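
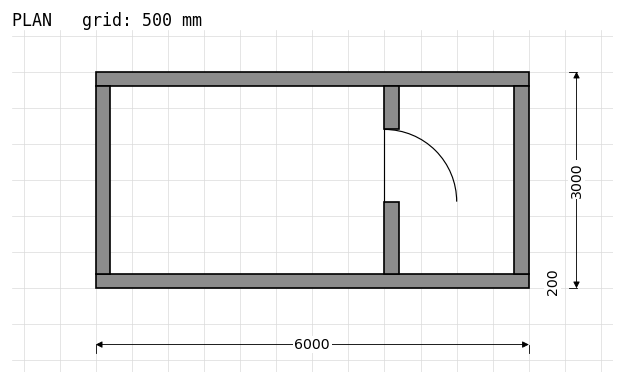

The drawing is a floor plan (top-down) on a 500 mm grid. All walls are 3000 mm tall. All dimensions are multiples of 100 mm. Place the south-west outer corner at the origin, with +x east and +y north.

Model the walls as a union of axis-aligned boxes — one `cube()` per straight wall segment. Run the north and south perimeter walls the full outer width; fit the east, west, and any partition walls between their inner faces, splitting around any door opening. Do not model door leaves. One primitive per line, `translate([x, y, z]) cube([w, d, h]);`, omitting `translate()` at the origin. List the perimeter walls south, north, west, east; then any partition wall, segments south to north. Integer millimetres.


cube([6000, 200, 3000]);
translate([0, 2800, 0]) cube([6000, 200, 3000]);
translate([0, 200, 0]) cube([200, 2600, 3000]);
translate([5800, 200, 0]) cube([200, 2600, 3000]);
translate([4000, 200, 0]) cube([200, 1000, 3000]);
translate([4000, 2200, 0]) cube([200, 600, 3000]);


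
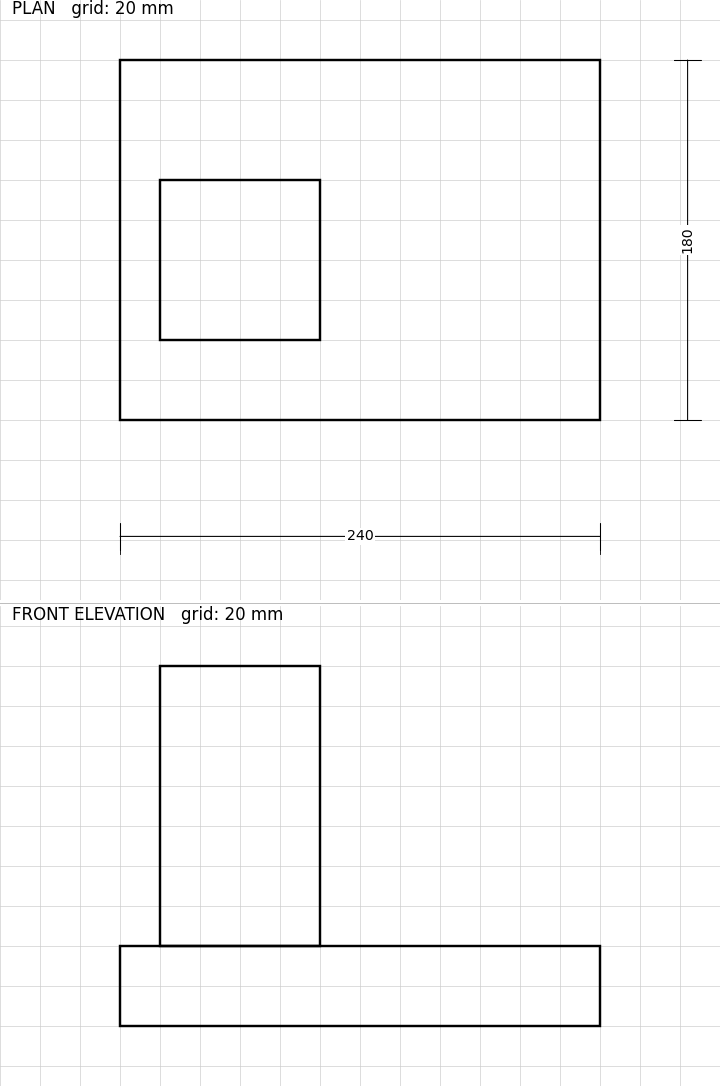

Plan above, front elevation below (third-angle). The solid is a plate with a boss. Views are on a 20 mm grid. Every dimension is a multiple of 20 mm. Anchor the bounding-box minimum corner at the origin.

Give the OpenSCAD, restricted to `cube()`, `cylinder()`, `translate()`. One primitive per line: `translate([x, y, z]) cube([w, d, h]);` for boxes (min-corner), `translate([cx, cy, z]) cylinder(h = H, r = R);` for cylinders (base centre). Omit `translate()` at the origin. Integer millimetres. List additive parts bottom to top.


cube([240, 180, 40]);
translate([20, 40, 40]) cube([80, 80, 140]);


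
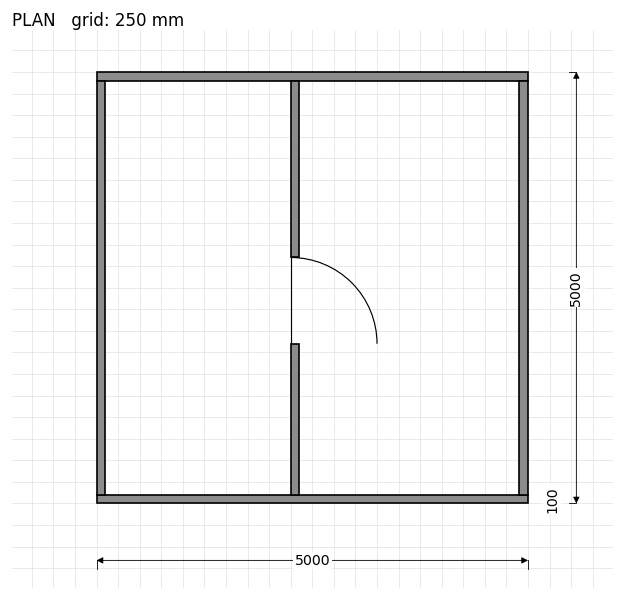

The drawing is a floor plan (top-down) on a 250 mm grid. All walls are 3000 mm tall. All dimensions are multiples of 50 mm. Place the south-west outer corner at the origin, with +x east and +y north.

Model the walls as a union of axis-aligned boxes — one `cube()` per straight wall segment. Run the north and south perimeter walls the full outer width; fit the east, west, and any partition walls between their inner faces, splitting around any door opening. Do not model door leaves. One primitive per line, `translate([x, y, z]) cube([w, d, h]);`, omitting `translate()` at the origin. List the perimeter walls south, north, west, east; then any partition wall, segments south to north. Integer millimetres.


cube([5000, 100, 3000]);
translate([0, 4900, 0]) cube([5000, 100, 3000]);
translate([0, 100, 0]) cube([100, 4800, 3000]);
translate([4900, 100, 0]) cube([100, 4800, 3000]);
translate([2250, 100, 0]) cube([100, 1750, 3000]);
translate([2250, 2850, 0]) cube([100, 2050, 3000]);


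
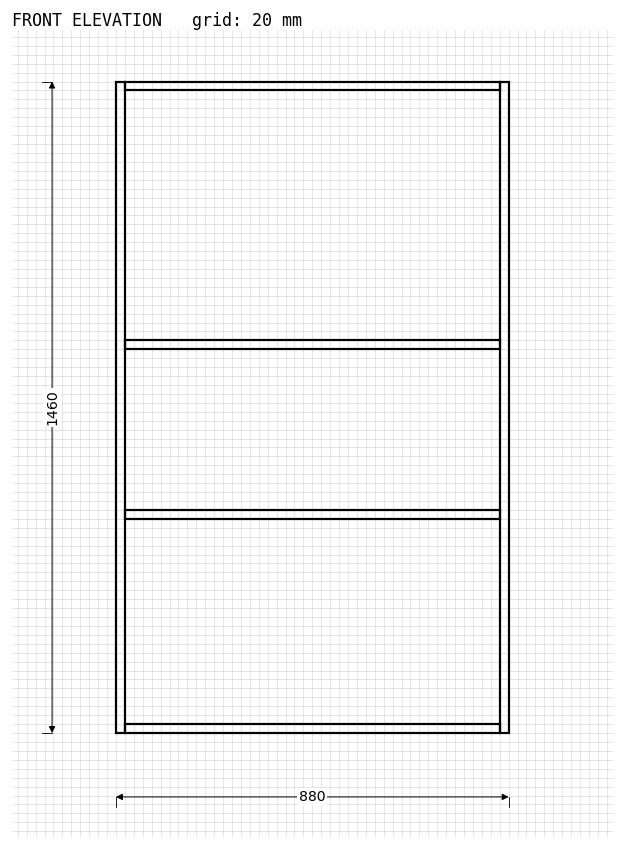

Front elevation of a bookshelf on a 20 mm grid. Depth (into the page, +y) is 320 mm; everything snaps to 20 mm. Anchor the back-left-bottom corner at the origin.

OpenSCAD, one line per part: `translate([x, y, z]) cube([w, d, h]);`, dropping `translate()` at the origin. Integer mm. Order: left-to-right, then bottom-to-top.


cube([20, 320, 1460]);
translate([20, 0, 0]) cube([840, 320, 20]);
translate([20, 0, 480]) cube([840, 320, 20]);
translate([20, 0, 860]) cube([840, 320, 20]);
translate([20, 0, 1440]) cube([840, 320, 20]);
translate([860, 0, 0]) cube([20, 320, 1460]);


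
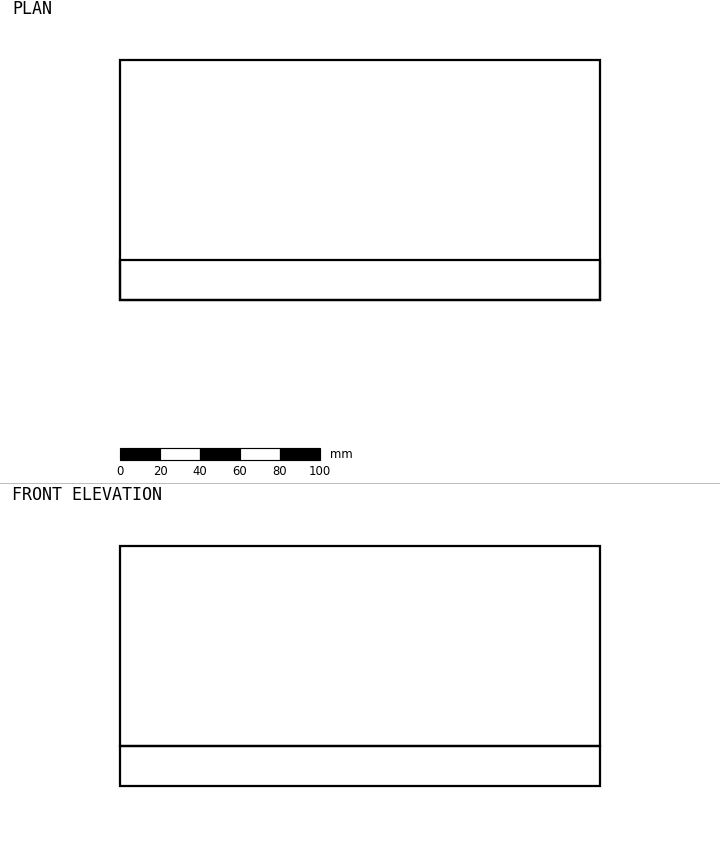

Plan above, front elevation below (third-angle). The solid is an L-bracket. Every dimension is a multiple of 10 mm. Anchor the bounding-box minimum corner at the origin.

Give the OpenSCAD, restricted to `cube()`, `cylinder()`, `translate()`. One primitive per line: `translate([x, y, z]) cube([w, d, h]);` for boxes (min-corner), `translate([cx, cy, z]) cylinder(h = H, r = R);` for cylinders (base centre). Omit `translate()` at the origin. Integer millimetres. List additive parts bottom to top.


cube([240, 120, 20]);
translate([0, 0, 20]) cube([240, 20, 100]);


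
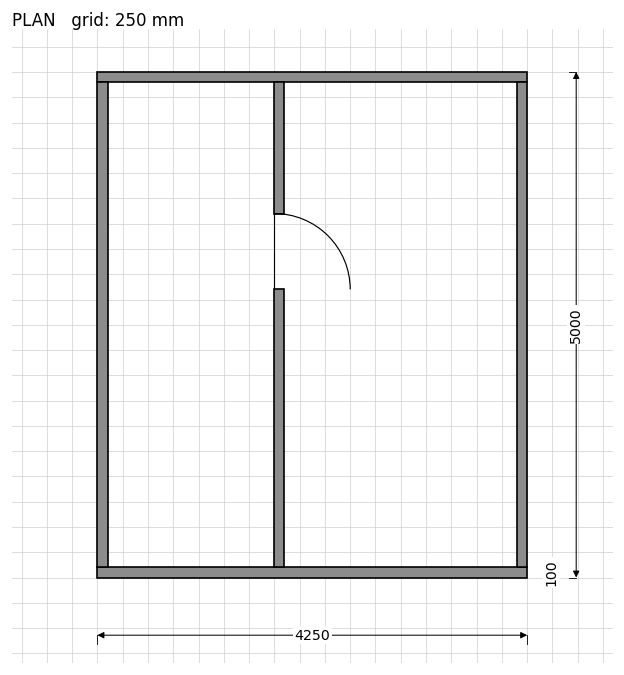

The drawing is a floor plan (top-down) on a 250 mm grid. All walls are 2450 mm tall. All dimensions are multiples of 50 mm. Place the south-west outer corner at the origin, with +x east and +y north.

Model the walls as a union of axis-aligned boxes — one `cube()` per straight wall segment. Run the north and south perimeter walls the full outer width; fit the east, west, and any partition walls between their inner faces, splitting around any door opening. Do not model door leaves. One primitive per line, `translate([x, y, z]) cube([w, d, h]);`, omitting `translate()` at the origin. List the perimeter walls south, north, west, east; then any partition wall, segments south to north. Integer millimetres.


cube([4250, 100, 2450]);
translate([0, 4900, 0]) cube([4250, 100, 2450]);
translate([0, 100, 0]) cube([100, 4800, 2450]);
translate([4150, 100, 0]) cube([100, 4800, 2450]);
translate([1750, 100, 0]) cube([100, 2750, 2450]);
translate([1750, 3600, 0]) cube([100, 1300, 2450]);


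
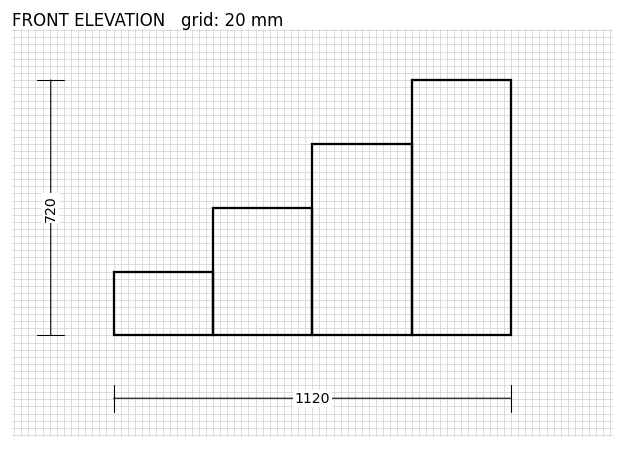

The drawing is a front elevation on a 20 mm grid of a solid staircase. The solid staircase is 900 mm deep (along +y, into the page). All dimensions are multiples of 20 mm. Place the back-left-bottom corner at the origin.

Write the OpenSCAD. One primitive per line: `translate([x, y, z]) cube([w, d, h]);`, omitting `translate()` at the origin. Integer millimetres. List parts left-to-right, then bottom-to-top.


cube([280, 900, 180]);
translate([280, 0, 0]) cube([280, 900, 360]);
translate([560, 0, 0]) cube([280, 900, 540]);
translate([840, 0, 0]) cube([280, 900, 720]);


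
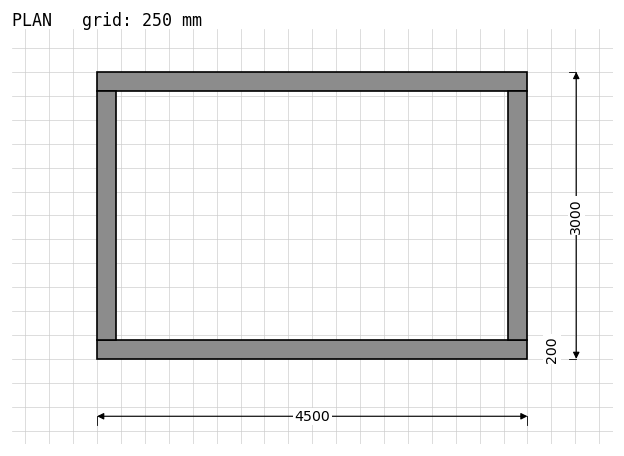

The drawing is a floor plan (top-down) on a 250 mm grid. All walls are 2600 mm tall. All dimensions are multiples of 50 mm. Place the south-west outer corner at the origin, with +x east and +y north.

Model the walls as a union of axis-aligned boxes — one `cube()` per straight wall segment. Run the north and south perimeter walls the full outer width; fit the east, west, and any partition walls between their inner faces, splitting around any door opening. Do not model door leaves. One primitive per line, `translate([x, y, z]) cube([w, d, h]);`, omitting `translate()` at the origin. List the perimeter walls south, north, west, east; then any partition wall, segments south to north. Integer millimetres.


cube([4500, 200, 2600]);
translate([0, 2800, 0]) cube([4500, 200, 2600]);
translate([0, 200, 0]) cube([200, 2600, 2600]);
translate([4300, 200, 0]) cube([200, 2600, 2600]);


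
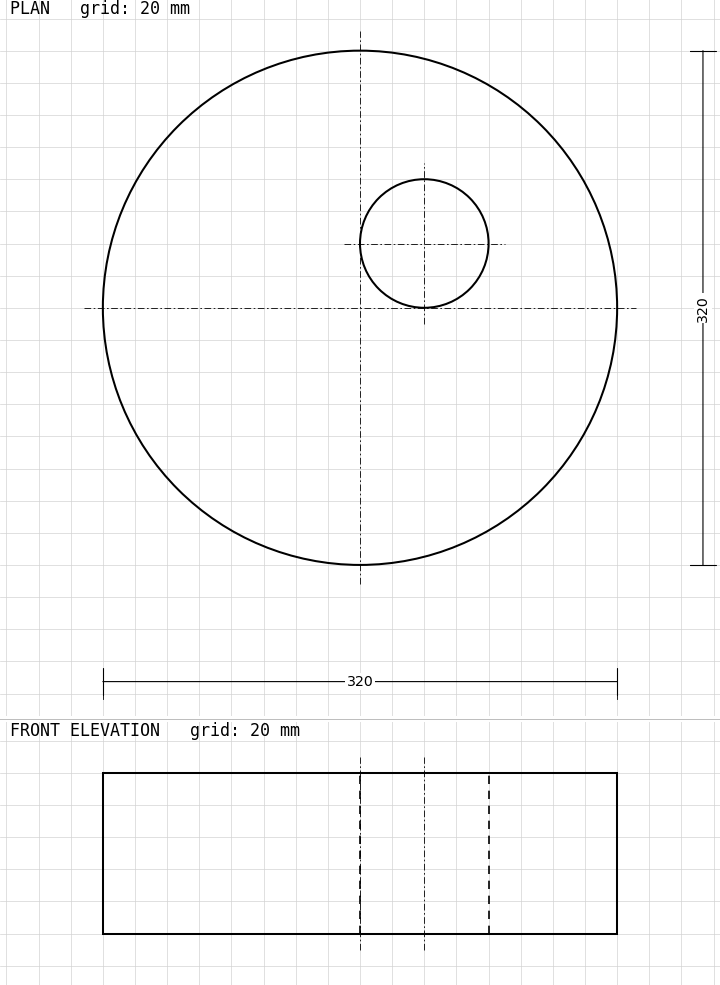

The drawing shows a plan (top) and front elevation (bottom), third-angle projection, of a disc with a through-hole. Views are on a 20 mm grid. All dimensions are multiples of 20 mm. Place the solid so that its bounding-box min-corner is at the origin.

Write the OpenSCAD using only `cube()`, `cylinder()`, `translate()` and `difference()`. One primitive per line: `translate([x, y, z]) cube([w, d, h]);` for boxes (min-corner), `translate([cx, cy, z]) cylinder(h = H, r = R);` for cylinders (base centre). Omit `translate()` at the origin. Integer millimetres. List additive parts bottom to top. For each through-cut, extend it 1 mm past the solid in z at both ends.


difference() {
  translate([160, 160, 0]) cylinder(h = 100, r = 160);
  translate([200, 200, -1]) cylinder(h = 102, r = 40);
}


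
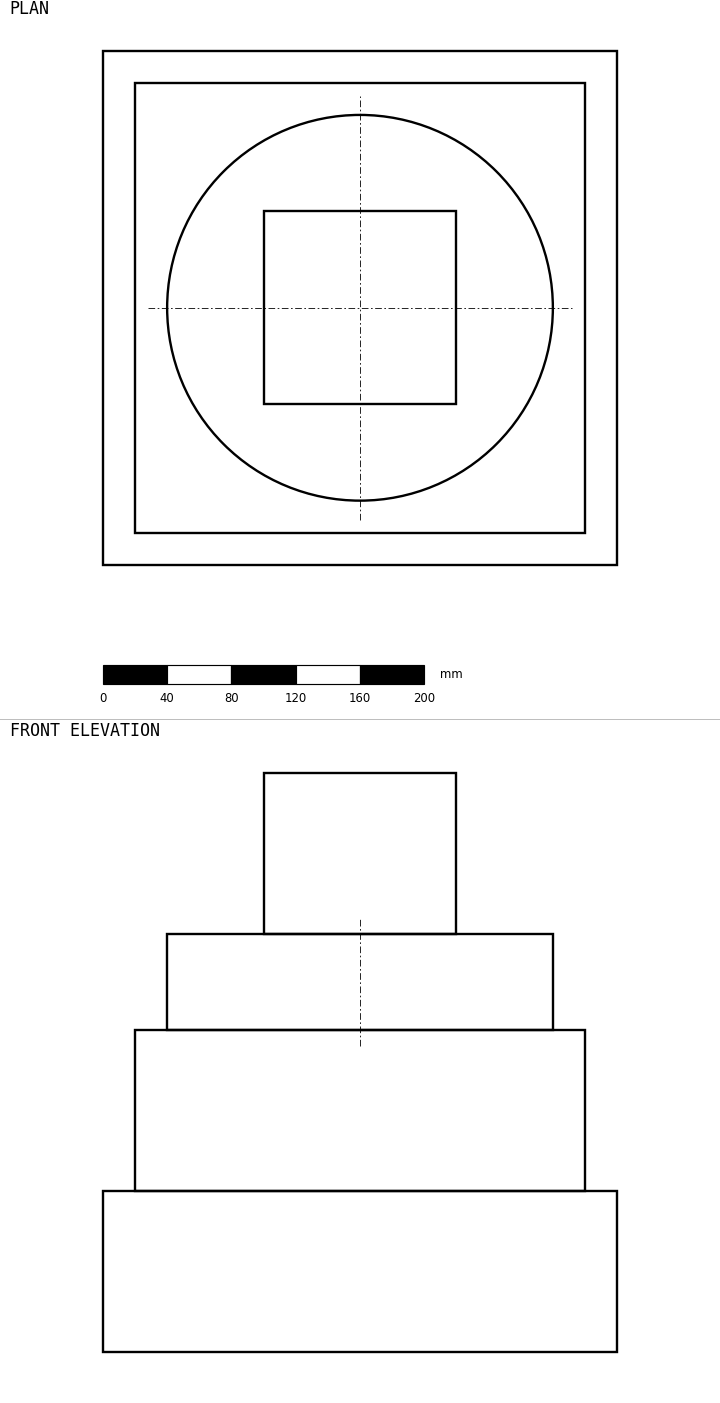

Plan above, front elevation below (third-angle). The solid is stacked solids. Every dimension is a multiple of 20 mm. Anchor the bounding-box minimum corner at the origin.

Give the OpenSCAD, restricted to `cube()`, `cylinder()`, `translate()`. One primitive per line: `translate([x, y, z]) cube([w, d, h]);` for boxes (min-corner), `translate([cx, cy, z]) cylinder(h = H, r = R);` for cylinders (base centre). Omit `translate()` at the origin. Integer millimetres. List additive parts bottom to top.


cube([320, 320, 100]);
translate([20, 20, 100]) cube([280, 280, 100]);
translate([160, 160, 200]) cylinder(h = 60, r = 120);
translate([100, 100, 260]) cube([120, 120, 100]);


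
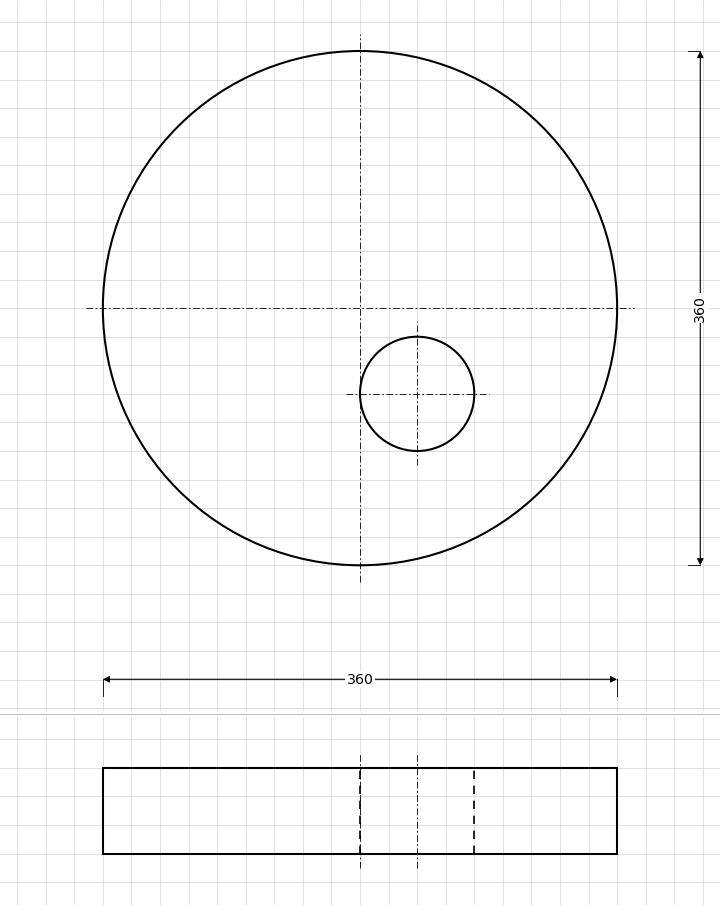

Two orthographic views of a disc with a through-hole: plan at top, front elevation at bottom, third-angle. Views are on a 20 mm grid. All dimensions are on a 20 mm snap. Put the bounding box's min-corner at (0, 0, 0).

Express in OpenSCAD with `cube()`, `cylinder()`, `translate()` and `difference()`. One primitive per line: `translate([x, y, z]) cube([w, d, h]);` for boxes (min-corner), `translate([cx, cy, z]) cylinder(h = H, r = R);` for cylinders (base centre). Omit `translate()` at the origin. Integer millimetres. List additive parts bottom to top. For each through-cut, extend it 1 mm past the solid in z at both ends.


difference() {
  translate([180, 180, 0]) cylinder(h = 60, r = 180);
  translate([220, 120, -1]) cylinder(h = 62, r = 40);
}


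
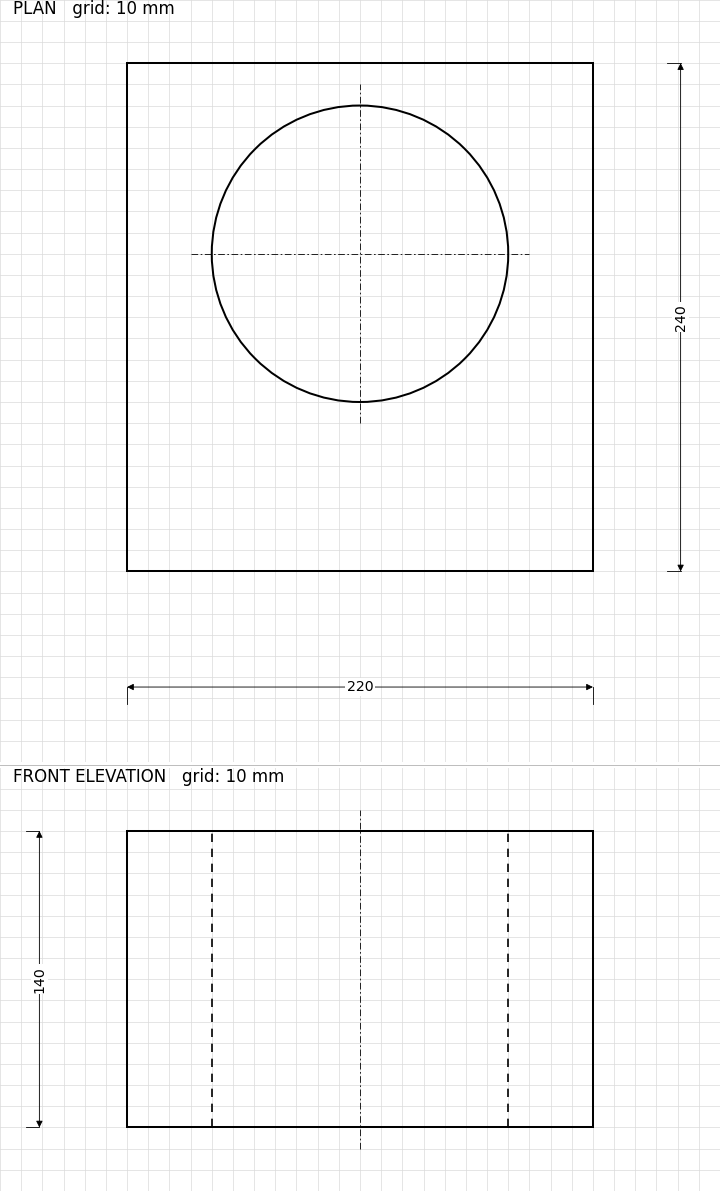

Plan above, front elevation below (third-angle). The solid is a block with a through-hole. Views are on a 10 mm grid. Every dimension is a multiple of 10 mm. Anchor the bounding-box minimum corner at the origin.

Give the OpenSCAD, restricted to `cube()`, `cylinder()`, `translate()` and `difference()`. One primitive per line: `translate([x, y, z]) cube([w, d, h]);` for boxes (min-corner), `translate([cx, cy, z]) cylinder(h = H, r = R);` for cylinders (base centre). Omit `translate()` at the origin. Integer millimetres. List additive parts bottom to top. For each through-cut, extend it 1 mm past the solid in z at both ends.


difference() {
  cube([220, 240, 140]);
  translate([110, 150, -1]) cylinder(h = 142, r = 70);
}


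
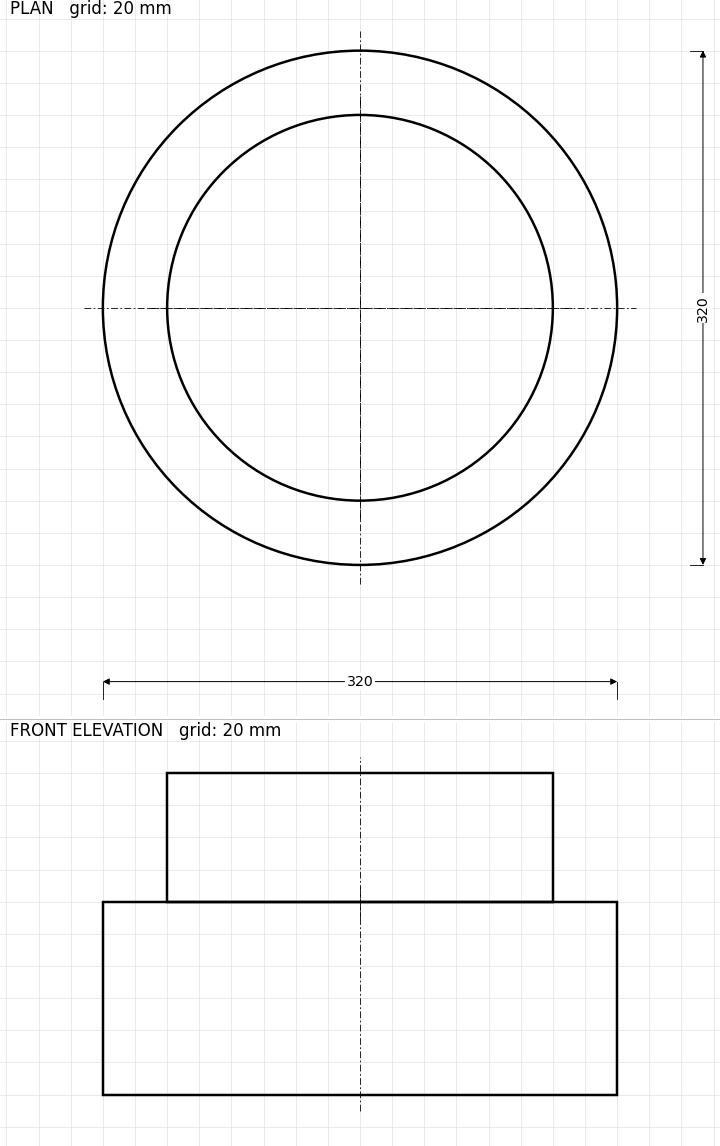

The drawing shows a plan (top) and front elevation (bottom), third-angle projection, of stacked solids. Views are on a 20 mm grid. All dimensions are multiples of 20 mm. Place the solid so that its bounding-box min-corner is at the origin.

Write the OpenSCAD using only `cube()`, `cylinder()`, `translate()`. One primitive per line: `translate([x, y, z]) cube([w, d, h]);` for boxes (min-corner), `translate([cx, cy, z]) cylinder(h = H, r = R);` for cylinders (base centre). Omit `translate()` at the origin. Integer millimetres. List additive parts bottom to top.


translate([160, 160, 0]) cylinder(h = 120, r = 160);
translate([160, 160, 120]) cylinder(h = 80, r = 120);


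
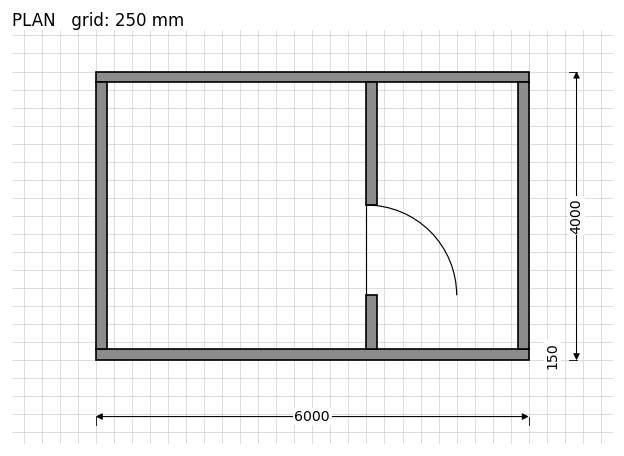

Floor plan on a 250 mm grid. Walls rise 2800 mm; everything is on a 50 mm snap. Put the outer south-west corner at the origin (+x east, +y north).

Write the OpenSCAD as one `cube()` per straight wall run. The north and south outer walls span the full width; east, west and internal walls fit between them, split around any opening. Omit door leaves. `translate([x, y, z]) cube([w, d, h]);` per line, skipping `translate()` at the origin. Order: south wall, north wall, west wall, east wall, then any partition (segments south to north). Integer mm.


cube([6000, 150, 2800]);
translate([0, 3850, 0]) cube([6000, 150, 2800]);
translate([0, 150, 0]) cube([150, 3700, 2800]);
translate([5850, 150, 0]) cube([150, 3700, 2800]);
translate([3750, 150, 0]) cube([150, 750, 2800]);
translate([3750, 2150, 0]) cube([150, 1700, 2800]);


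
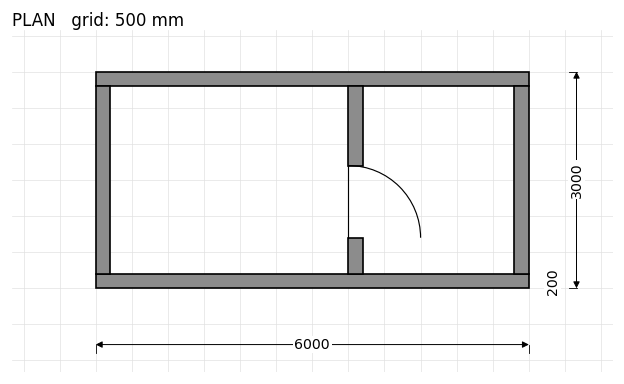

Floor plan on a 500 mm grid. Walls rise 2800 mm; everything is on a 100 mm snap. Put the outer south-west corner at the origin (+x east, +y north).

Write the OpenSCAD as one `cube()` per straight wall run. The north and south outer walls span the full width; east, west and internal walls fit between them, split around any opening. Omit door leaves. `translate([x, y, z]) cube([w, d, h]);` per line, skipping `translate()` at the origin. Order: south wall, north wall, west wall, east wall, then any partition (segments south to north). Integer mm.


cube([6000, 200, 2800]);
translate([0, 2800, 0]) cube([6000, 200, 2800]);
translate([0, 200, 0]) cube([200, 2600, 2800]);
translate([5800, 200, 0]) cube([200, 2600, 2800]);
translate([3500, 200, 0]) cube([200, 500, 2800]);
translate([3500, 1700, 0]) cube([200, 1100, 2800]);


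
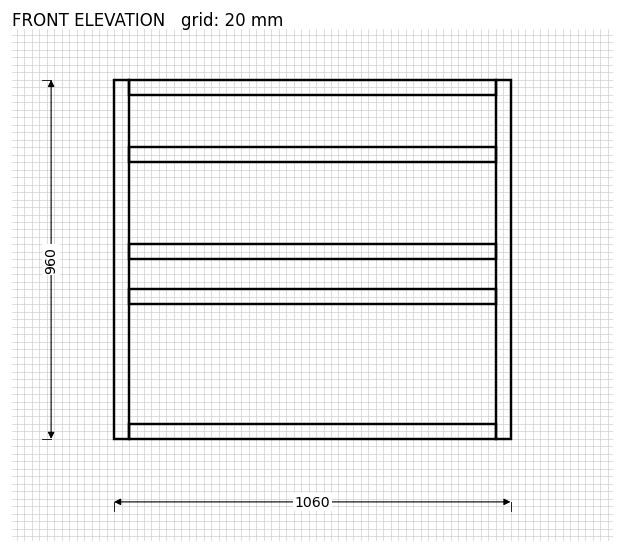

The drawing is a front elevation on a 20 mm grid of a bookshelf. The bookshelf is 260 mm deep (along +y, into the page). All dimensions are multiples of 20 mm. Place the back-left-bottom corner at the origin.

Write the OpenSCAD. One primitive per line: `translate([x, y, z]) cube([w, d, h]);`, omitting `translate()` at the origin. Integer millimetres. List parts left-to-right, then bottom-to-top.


cube([40, 260, 960]);
translate([40, 0, 0]) cube([980, 260, 40]);
translate([40, 0, 360]) cube([980, 260, 40]);
translate([40, 0, 480]) cube([980, 260, 40]);
translate([40, 0, 740]) cube([980, 260, 40]);
translate([40, 0, 920]) cube([980, 260, 40]);
translate([1020, 0, 0]) cube([40, 260, 960]);


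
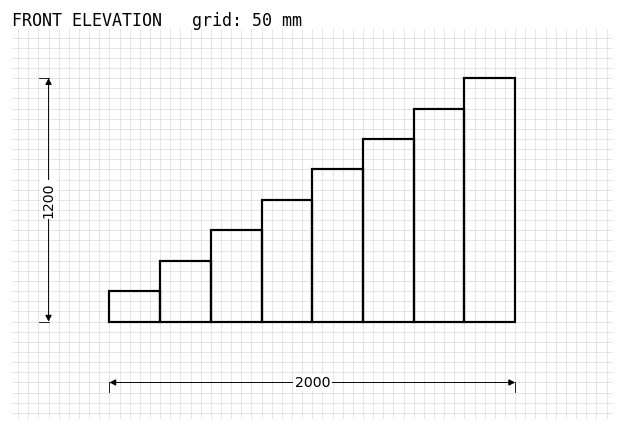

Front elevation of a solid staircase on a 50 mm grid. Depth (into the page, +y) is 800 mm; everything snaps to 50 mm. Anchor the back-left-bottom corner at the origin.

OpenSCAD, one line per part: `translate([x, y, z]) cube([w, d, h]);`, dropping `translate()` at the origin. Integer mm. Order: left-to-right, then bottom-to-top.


cube([250, 800, 150]);
translate([250, 0, 0]) cube([250, 800, 300]);
translate([500, 0, 0]) cube([250, 800, 450]);
translate([750, 0, 0]) cube([250, 800, 600]);
translate([1000, 0, 0]) cube([250, 800, 750]);
translate([1250, 0, 0]) cube([250, 800, 900]);
translate([1500, 0, 0]) cube([250, 800, 1050]);
translate([1750, 0, 0]) cube([250, 800, 1200]);


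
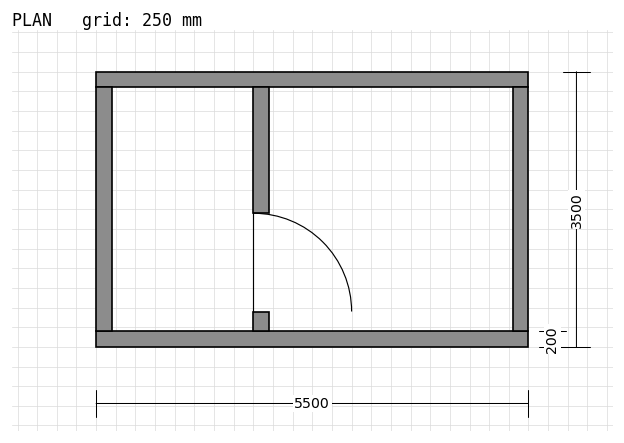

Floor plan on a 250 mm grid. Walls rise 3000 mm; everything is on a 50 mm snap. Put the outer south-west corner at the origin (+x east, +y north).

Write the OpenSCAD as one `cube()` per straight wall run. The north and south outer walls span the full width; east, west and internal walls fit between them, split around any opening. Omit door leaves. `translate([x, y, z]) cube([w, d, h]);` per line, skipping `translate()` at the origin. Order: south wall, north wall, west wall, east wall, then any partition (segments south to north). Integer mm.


cube([5500, 200, 3000]);
translate([0, 3300, 0]) cube([5500, 200, 3000]);
translate([0, 200, 0]) cube([200, 3100, 3000]);
translate([5300, 200, 0]) cube([200, 3100, 3000]);
translate([2000, 200, 0]) cube([200, 250, 3000]);
translate([2000, 1700, 0]) cube([200, 1600, 3000]);


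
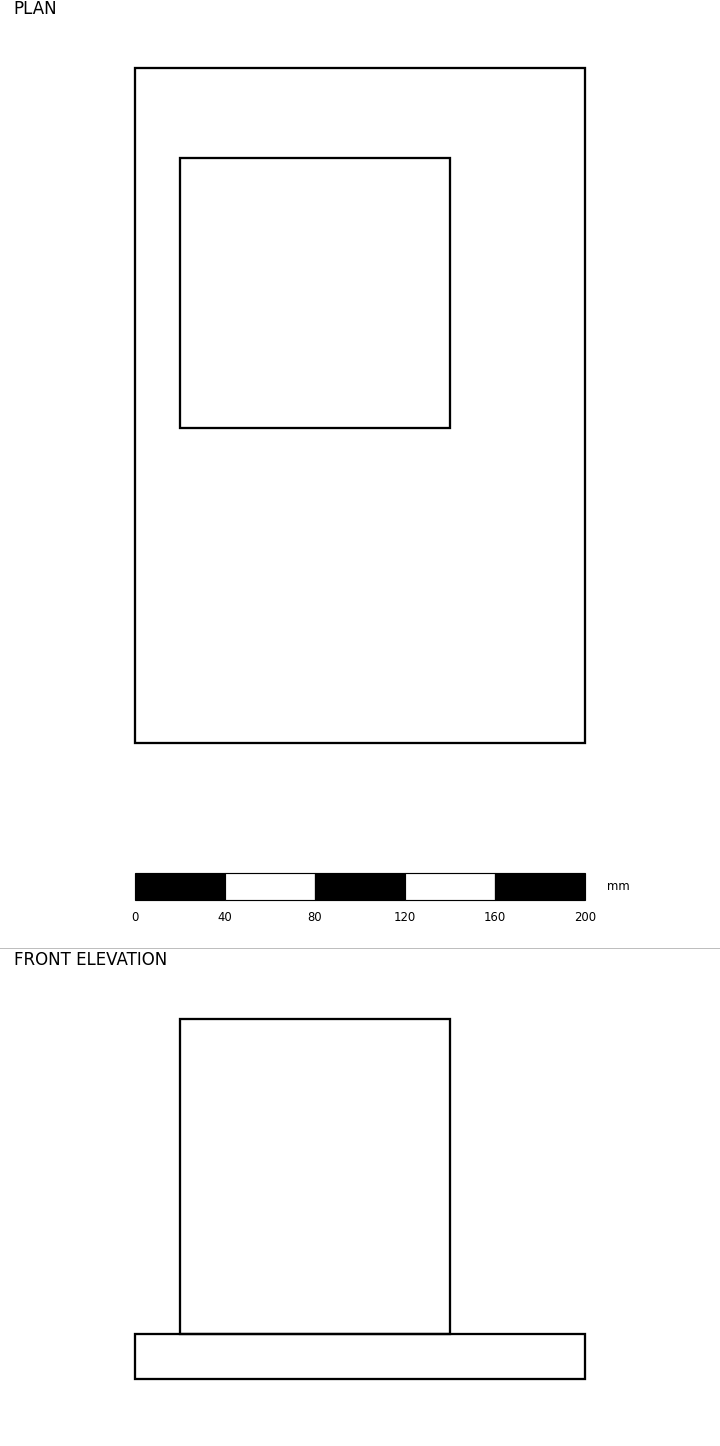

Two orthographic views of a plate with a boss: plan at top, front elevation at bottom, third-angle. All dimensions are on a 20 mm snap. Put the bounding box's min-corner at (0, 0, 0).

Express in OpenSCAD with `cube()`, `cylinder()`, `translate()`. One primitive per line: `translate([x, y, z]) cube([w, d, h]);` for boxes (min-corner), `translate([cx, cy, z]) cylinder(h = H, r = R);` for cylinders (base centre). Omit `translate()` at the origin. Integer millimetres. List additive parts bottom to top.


cube([200, 300, 20]);
translate([20, 140, 20]) cube([120, 120, 140]);


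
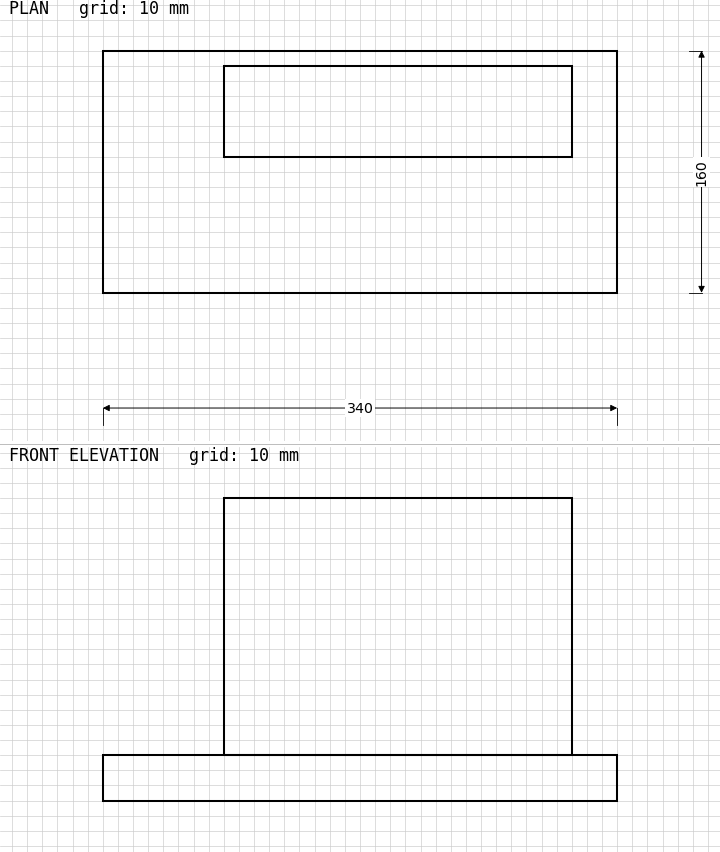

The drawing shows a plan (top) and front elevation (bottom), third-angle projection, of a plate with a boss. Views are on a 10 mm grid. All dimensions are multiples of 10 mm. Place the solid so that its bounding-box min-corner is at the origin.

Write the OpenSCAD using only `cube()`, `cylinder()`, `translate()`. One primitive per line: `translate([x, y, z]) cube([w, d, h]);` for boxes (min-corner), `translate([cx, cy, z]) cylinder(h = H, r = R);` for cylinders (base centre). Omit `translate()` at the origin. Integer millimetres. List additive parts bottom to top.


cube([340, 160, 30]);
translate([80, 90, 30]) cube([230, 60, 170]);


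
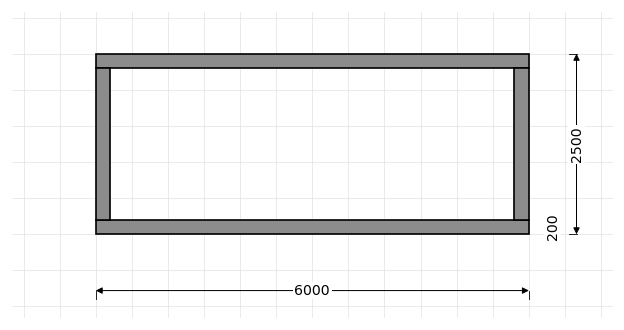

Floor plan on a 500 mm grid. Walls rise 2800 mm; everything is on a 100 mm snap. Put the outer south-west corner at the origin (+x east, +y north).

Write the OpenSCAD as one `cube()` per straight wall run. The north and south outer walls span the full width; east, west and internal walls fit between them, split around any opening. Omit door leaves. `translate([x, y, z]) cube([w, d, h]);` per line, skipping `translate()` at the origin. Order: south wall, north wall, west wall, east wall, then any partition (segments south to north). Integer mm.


cube([6000, 200, 2800]);
translate([0, 2300, 0]) cube([6000, 200, 2800]);
translate([0, 200, 0]) cube([200, 2100, 2800]);
translate([5800, 200, 0]) cube([200, 2100, 2800]);


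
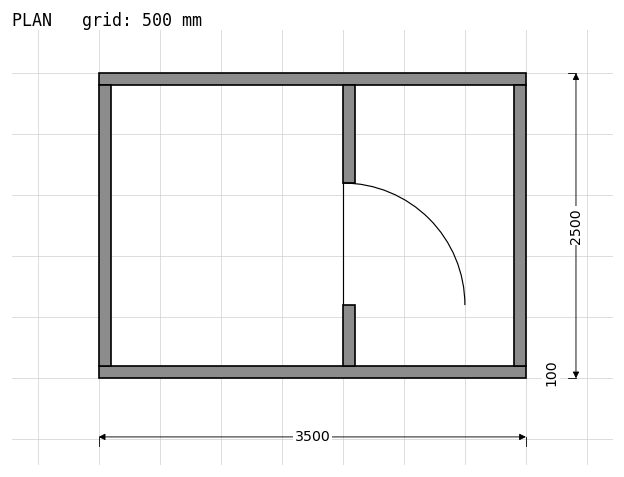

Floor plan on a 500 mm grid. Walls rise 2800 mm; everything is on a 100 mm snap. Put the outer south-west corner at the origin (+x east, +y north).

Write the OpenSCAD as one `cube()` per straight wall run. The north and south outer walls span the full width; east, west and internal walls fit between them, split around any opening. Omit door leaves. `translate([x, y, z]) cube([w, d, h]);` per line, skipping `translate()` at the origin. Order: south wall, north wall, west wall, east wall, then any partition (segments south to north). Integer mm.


cube([3500, 100, 2800]);
translate([0, 2400, 0]) cube([3500, 100, 2800]);
translate([0, 100, 0]) cube([100, 2300, 2800]);
translate([3400, 100, 0]) cube([100, 2300, 2800]);
translate([2000, 100, 0]) cube([100, 500, 2800]);
translate([2000, 1600, 0]) cube([100, 800, 2800]);


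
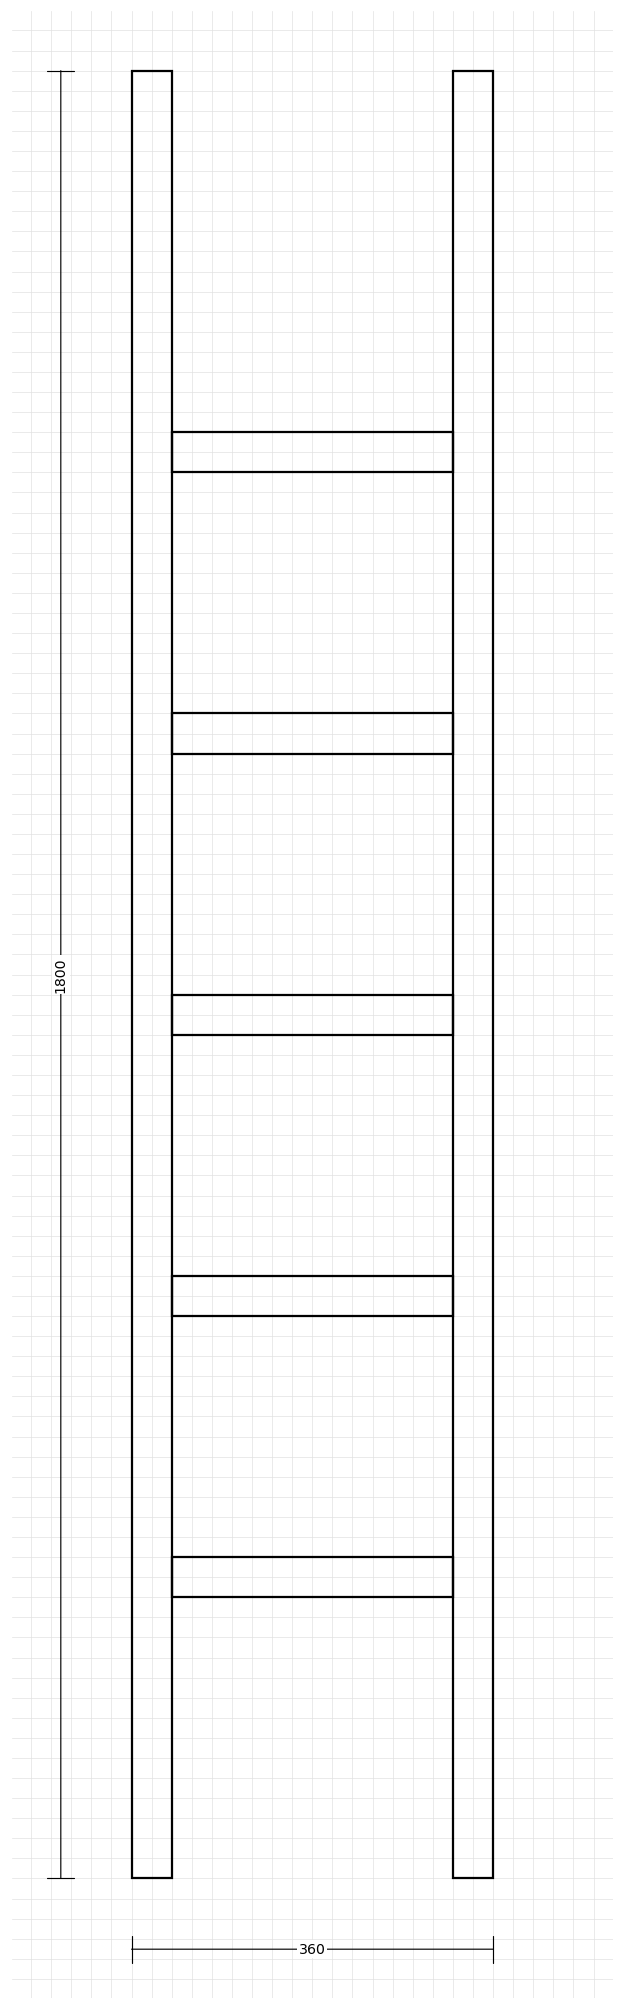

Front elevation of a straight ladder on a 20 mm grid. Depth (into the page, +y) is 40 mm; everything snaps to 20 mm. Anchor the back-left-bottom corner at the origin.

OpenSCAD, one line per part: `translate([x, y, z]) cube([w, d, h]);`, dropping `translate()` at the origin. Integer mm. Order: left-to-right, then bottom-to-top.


cube([40, 40, 1800]);
translate([40, 0, 280]) cube([280, 40, 40]);
translate([40, 0, 560]) cube([280, 40, 40]);
translate([40, 0, 840]) cube([280, 40, 40]);
translate([40, 0, 1120]) cube([280, 40, 40]);
translate([40, 0, 1400]) cube([280, 40, 40]);
translate([320, 0, 0]) cube([40, 40, 1800]);


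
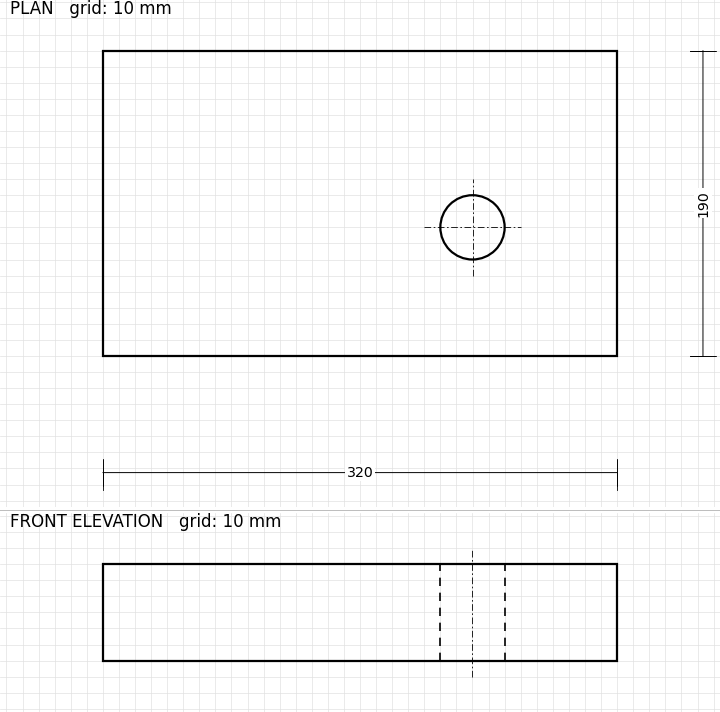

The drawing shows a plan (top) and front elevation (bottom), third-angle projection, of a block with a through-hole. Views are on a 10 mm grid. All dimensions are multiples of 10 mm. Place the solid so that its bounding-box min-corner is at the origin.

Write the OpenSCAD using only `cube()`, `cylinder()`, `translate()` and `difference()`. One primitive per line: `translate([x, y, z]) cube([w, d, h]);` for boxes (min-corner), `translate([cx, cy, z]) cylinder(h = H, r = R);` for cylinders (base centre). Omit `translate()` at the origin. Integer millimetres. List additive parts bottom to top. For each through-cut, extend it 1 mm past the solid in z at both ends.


difference() {
  cube([320, 190, 60]);
  translate([230, 80, -1]) cylinder(h = 62, r = 20);
}


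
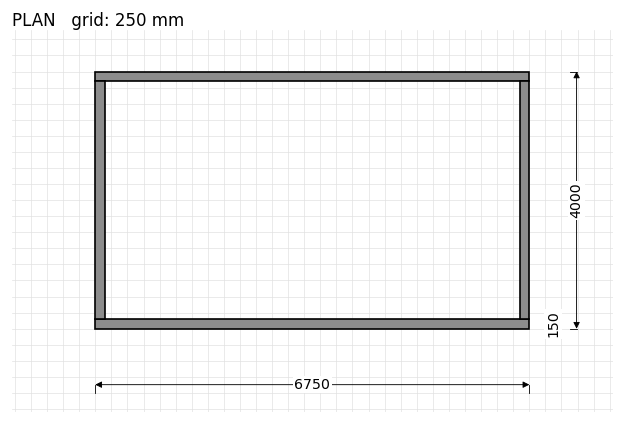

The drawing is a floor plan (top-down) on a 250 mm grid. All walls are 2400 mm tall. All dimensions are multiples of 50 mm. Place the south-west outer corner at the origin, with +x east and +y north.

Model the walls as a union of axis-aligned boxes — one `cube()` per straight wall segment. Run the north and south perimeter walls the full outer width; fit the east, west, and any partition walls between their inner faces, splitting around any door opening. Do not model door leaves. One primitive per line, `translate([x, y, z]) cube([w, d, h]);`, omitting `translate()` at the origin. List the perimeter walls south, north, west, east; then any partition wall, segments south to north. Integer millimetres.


cube([6750, 150, 2400]);
translate([0, 3850, 0]) cube([6750, 150, 2400]);
translate([0, 150, 0]) cube([150, 3700, 2400]);
translate([6600, 150, 0]) cube([150, 3700, 2400]);


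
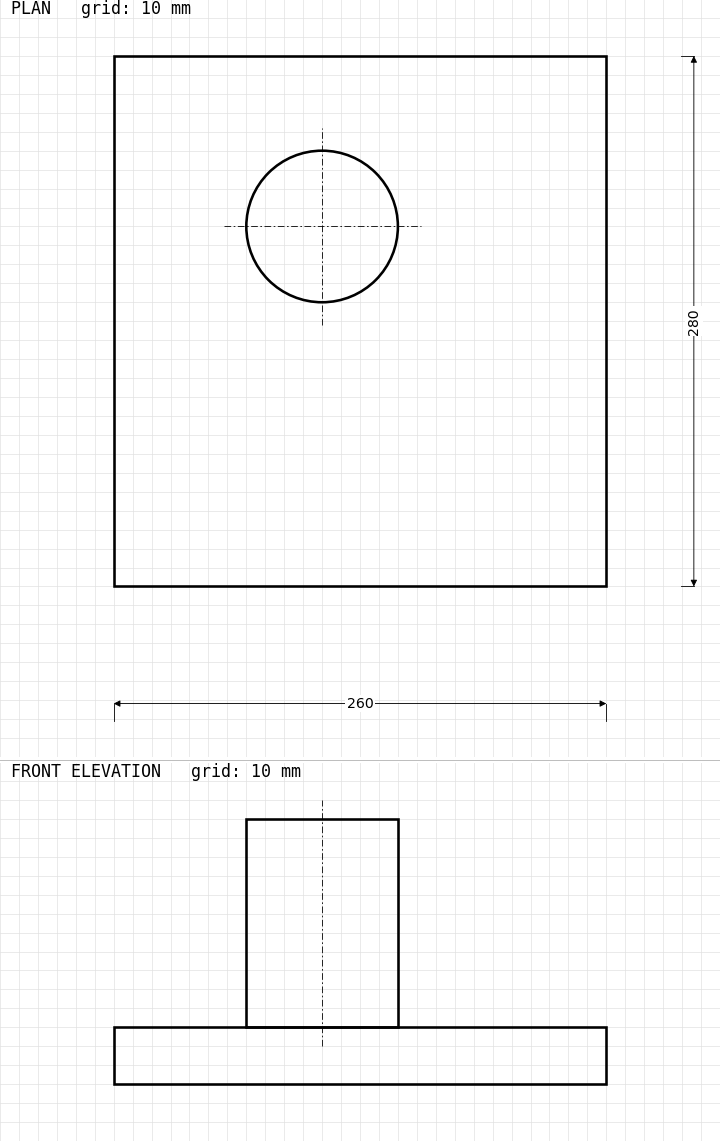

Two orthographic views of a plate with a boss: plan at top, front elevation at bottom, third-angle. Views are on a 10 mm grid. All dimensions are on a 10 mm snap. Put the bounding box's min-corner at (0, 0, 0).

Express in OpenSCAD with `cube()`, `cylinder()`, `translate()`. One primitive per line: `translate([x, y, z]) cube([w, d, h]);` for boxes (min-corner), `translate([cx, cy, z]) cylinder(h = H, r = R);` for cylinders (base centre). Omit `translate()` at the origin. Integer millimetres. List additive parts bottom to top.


cube([260, 280, 30]);
translate([110, 190, 30]) cylinder(h = 110, r = 40);


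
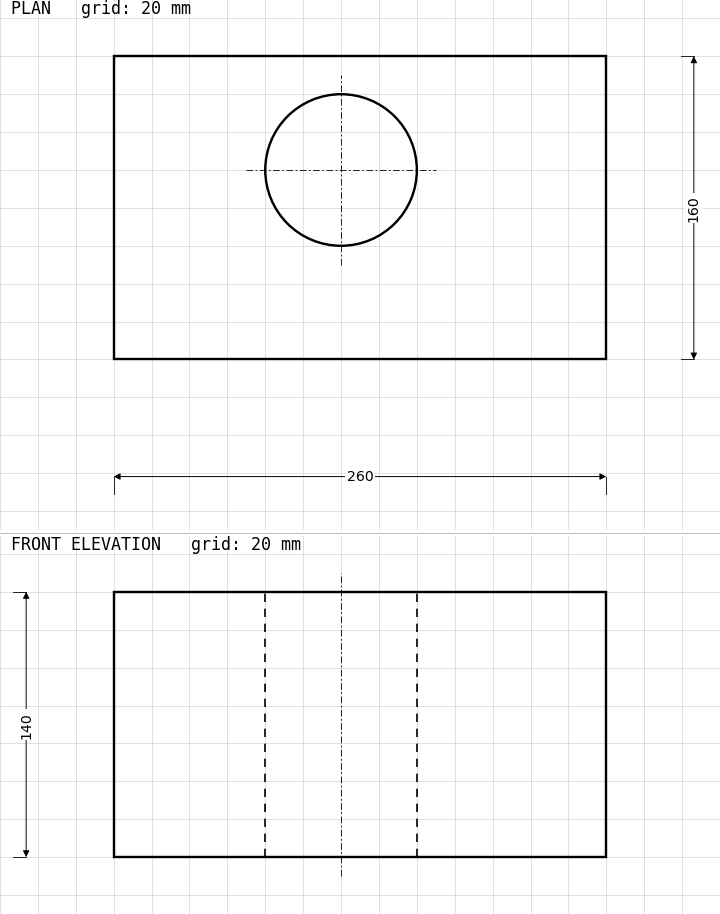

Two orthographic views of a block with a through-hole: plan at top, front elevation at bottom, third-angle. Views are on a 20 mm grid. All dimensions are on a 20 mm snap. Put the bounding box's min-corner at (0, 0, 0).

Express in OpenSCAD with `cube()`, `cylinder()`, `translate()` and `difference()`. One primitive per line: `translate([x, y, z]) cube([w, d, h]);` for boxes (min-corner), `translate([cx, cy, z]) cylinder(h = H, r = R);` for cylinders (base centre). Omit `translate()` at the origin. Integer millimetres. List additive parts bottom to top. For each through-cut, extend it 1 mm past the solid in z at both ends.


difference() {
  cube([260, 160, 140]);
  translate([120, 100, -1]) cylinder(h = 142, r = 40);
}


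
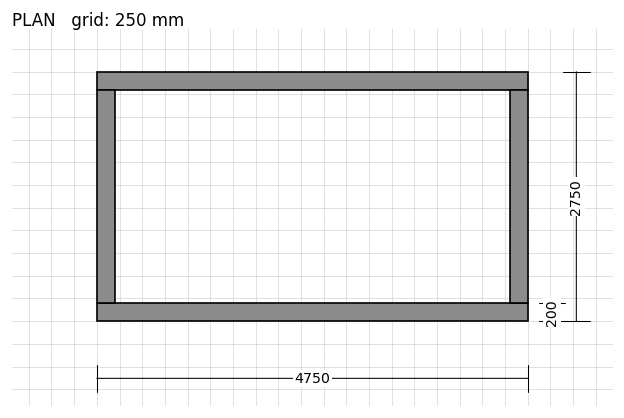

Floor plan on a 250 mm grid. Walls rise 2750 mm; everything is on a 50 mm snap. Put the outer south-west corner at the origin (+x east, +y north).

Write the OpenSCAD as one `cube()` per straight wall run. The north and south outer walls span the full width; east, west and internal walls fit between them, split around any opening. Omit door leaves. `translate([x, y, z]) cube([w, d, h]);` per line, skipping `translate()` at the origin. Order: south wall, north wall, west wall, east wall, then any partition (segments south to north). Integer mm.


cube([4750, 200, 2750]);
translate([0, 2550, 0]) cube([4750, 200, 2750]);
translate([0, 200, 0]) cube([200, 2350, 2750]);
translate([4550, 200, 0]) cube([200, 2350, 2750]);


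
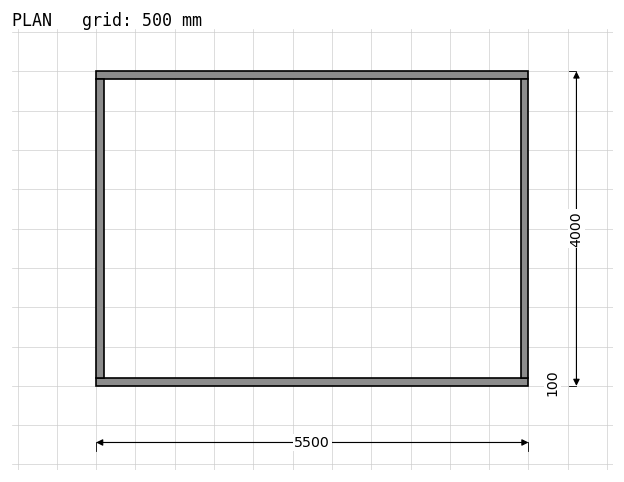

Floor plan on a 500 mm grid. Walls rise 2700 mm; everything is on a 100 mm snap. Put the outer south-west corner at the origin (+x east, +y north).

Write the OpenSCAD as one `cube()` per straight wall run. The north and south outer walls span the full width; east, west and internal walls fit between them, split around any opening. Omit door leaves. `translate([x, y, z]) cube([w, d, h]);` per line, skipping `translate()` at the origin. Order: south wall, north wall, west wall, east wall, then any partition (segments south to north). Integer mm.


cube([5500, 100, 2700]);
translate([0, 3900, 0]) cube([5500, 100, 2700]);
translate([0, 100, 0]) cube([100, 3800, 2700]);
translate([5400, 100, 0]) cube([100, 3800, 2700]);


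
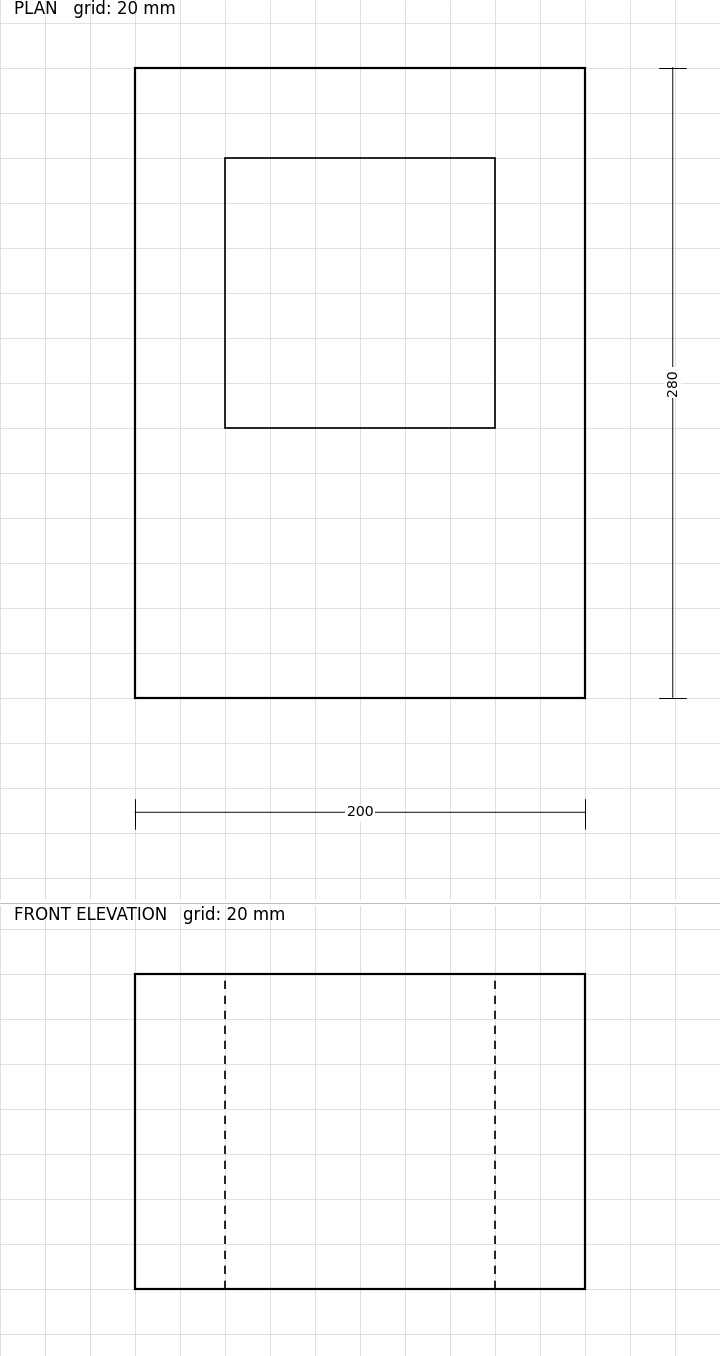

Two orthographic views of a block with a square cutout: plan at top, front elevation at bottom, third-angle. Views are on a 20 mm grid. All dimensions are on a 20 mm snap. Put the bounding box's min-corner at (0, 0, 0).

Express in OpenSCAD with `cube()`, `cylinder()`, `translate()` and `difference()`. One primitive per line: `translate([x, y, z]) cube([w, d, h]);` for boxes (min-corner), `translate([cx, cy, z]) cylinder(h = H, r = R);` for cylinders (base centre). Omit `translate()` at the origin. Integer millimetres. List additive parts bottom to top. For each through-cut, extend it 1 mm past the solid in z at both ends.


difference() {
  cube([200, 280, 140]);
  translate([40, 120, -1]) cube([120, 120, 142]);
}


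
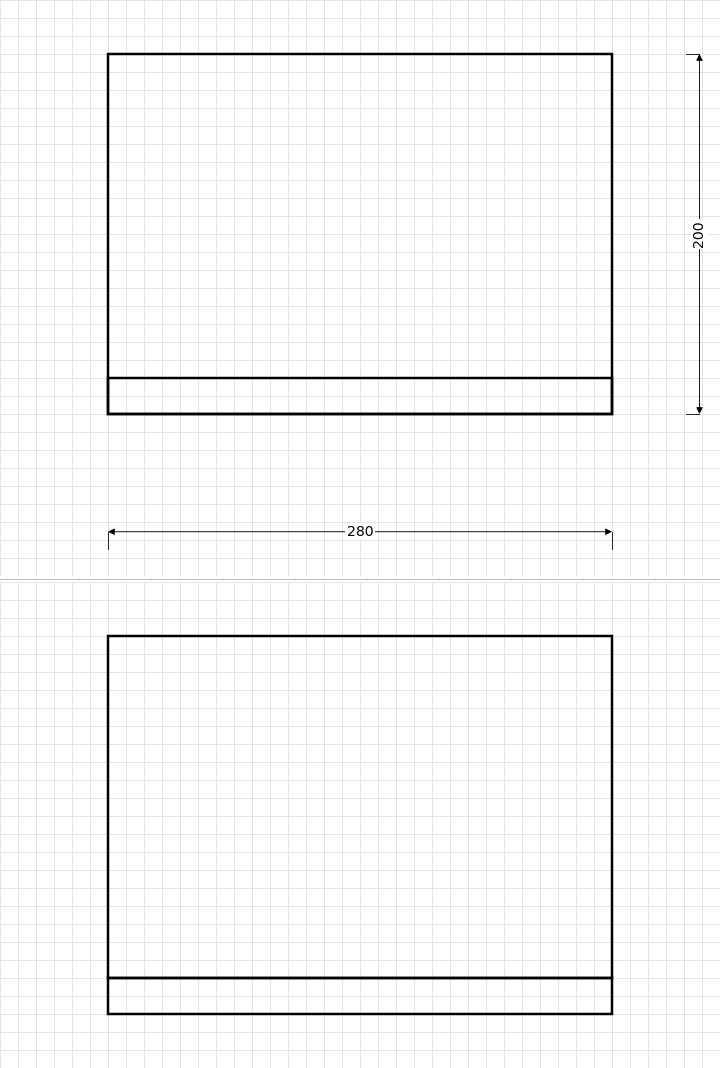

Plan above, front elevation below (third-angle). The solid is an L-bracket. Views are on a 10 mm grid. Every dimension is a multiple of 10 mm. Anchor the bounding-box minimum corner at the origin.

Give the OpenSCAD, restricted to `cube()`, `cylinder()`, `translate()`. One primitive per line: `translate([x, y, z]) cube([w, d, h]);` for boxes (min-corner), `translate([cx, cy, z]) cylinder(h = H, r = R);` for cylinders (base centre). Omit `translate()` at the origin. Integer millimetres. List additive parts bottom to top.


cube([280, 200, 20]);
translate([0, 0, 20]) cube([280, 20, 190]);


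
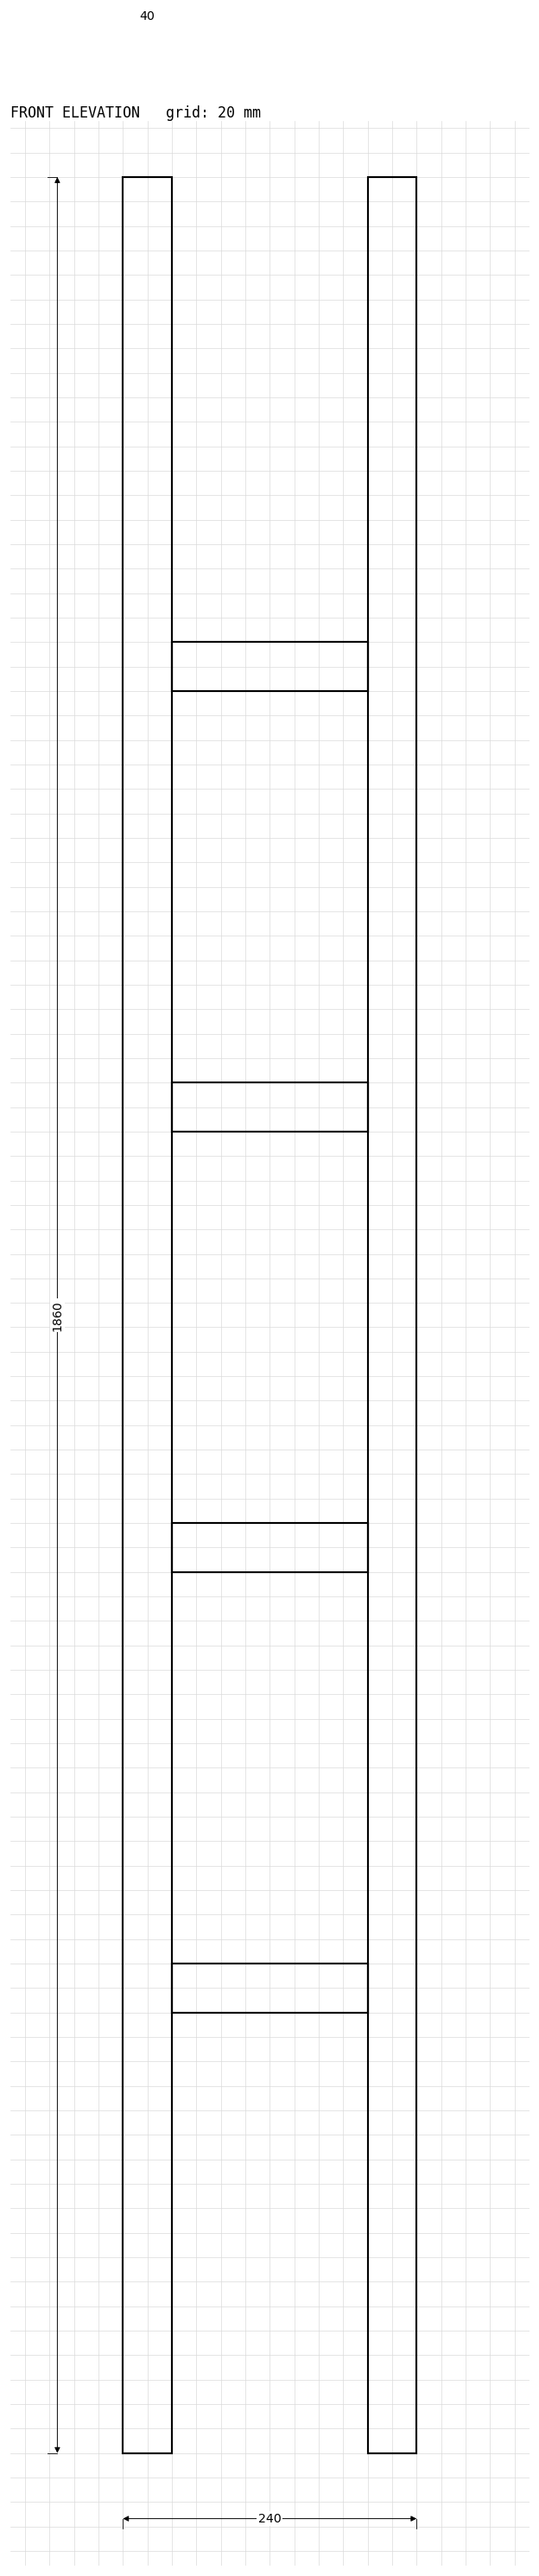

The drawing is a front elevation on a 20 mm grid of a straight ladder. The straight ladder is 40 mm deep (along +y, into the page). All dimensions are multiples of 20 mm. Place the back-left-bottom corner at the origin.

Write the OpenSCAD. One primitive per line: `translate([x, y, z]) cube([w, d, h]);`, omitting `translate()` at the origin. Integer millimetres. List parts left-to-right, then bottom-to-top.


cube([40, 40, 1860]);
translate([40, 0, 360]) cube([160, 40, 40]);
translate([40, 0, 720]) cube([160, 40, 40]);
translate([40, 0, 1080]) cube([160, 40, 40]);
translate([40, 0, 1440]) cube([160, 40, 40]);
translate([200, 0, 0]) cube([40, 40, 1860]);


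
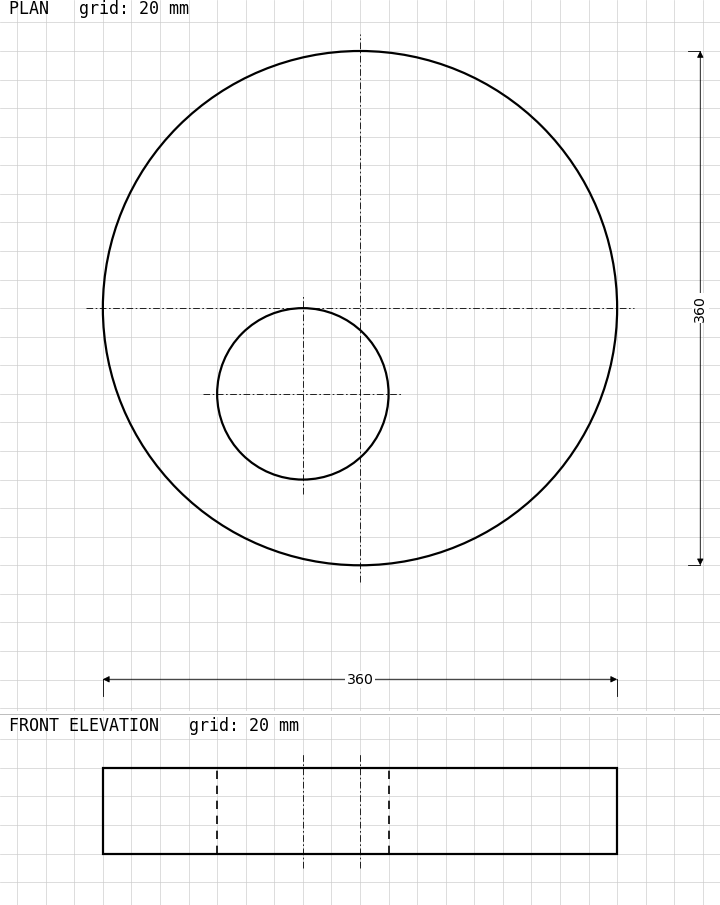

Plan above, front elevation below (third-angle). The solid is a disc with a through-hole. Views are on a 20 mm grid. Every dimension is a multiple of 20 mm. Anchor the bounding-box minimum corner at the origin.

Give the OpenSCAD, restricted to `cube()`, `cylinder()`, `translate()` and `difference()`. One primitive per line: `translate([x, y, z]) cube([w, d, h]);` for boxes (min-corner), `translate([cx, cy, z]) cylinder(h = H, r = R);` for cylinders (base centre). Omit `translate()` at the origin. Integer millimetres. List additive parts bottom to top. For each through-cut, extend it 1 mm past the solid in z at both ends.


difference() {
  translate([180, 180, 0]) cylinder(h = 60, r = 180);
  translate([140, 120, -1]) cylinder(h = 62, r = 60);
}


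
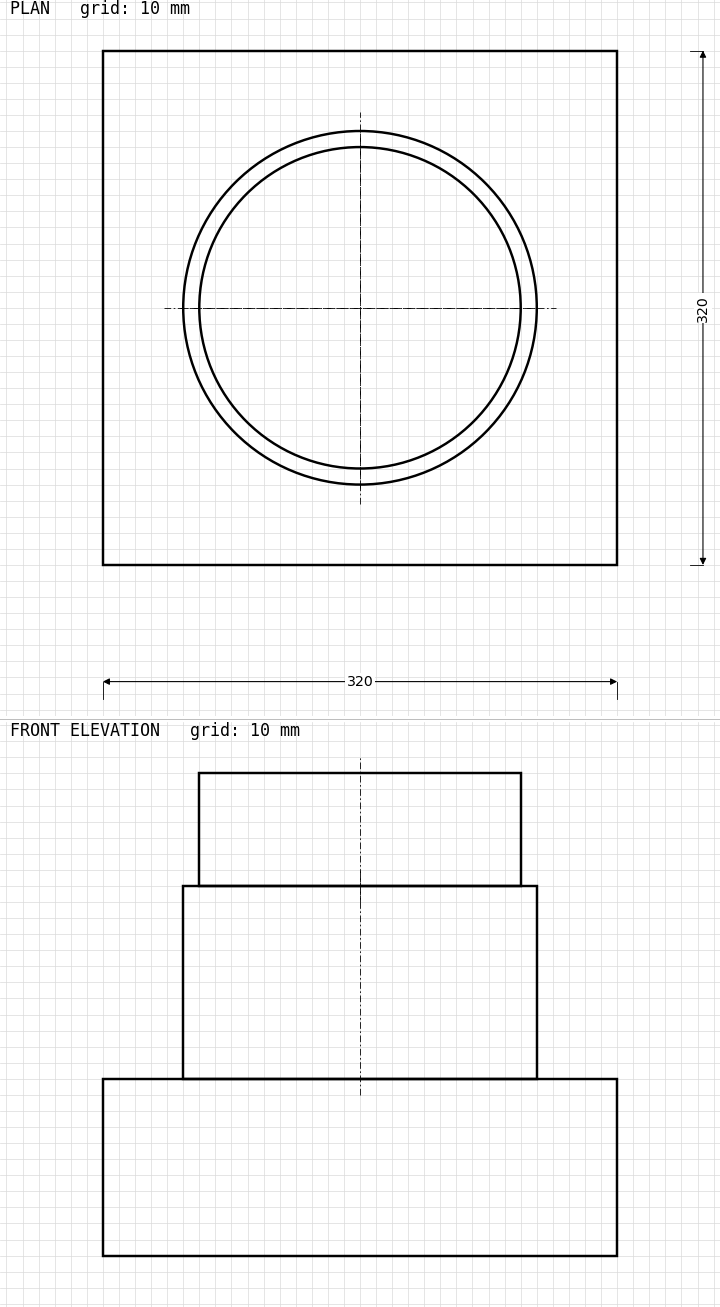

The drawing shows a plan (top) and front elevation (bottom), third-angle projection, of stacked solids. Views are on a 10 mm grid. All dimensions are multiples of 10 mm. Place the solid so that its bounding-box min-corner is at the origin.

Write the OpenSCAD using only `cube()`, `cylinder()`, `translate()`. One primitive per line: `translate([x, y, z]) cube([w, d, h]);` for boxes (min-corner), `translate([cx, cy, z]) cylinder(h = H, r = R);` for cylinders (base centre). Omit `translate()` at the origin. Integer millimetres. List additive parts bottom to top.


cube([320, 320, 110]);
translate([160, 160, 110]) cylinder(h = 120, r = 110);
translate([160, 160, 230]) cylinder(h = 70, r = 100);


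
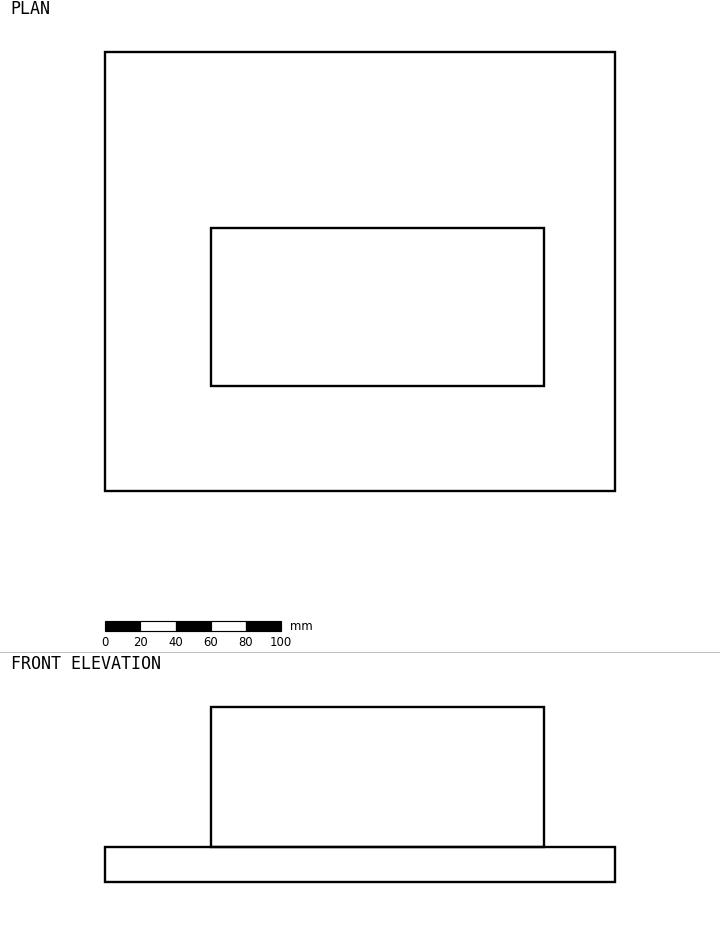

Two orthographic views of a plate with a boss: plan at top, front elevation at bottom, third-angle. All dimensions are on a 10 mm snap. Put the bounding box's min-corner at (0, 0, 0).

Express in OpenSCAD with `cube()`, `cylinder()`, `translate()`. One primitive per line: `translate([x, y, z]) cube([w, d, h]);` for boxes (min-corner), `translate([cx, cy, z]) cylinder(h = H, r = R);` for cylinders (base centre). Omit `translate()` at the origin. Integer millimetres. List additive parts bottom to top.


cube([290, 250, 20]);
translate([60, 60, 20]) cube([190, 90, 80]);


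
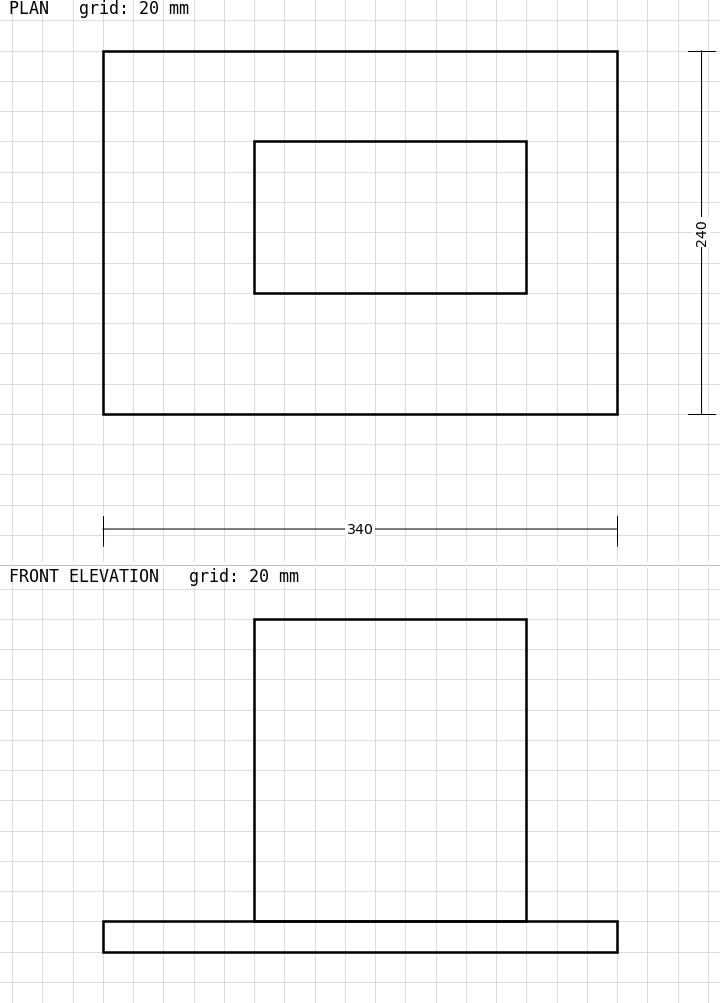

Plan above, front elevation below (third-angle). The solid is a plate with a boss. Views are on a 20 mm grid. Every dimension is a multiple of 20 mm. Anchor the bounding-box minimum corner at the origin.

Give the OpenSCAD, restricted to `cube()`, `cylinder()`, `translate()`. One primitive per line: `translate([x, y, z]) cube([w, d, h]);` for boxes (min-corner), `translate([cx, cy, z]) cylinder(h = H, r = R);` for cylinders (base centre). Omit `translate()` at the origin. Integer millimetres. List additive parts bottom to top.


cube([340, 240, 20]);
translate([100, 80, 20]) cube([180, 100, 200]);


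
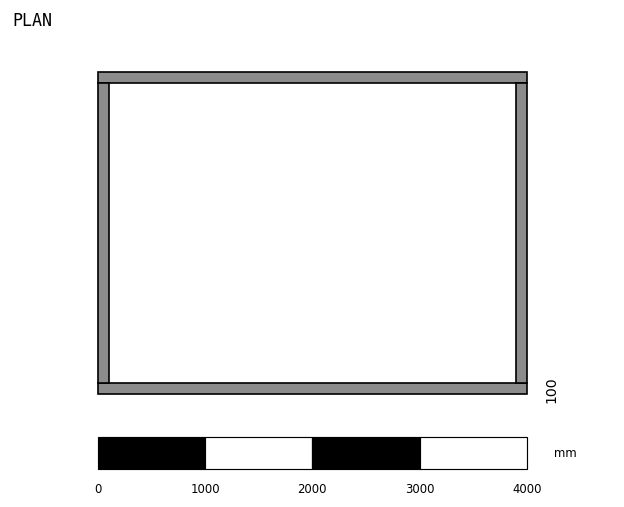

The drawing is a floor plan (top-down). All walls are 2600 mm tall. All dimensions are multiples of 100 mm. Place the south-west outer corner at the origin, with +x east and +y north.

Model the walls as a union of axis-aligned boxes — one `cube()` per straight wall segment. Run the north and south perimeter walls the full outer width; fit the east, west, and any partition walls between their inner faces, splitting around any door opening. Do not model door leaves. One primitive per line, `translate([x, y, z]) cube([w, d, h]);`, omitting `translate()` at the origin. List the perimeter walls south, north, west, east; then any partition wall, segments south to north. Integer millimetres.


cube([4000, 100, 2600]);
translate([0, 2900, 0]) cube([4000, 100, 2600]);
translate([0, 100, 0]) cube([100, 2800, 2600]);
translate([3900, 100, 0]) cube([100, 2800, 2600]);
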